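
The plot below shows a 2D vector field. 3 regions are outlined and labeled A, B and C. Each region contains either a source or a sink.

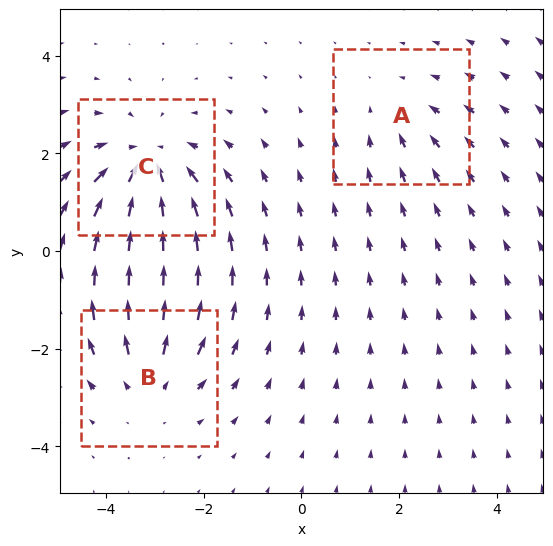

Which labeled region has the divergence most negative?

Divergence at each region's feature centre — A: about -2, B: about +3, C: about -4. Region C is most negative.

C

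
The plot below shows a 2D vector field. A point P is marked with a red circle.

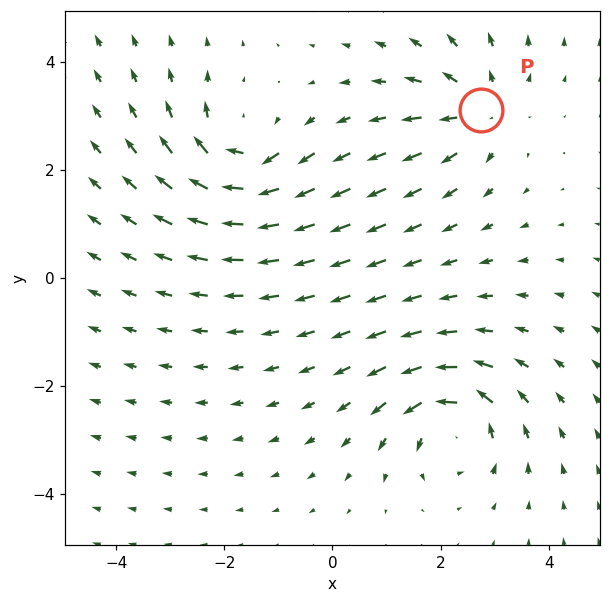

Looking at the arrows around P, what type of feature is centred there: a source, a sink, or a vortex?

source

At P (2.8, 3.1) the arrows spread outward. Divergence about +4, curl ≈0 — positive divergence with near-zero curl is a source.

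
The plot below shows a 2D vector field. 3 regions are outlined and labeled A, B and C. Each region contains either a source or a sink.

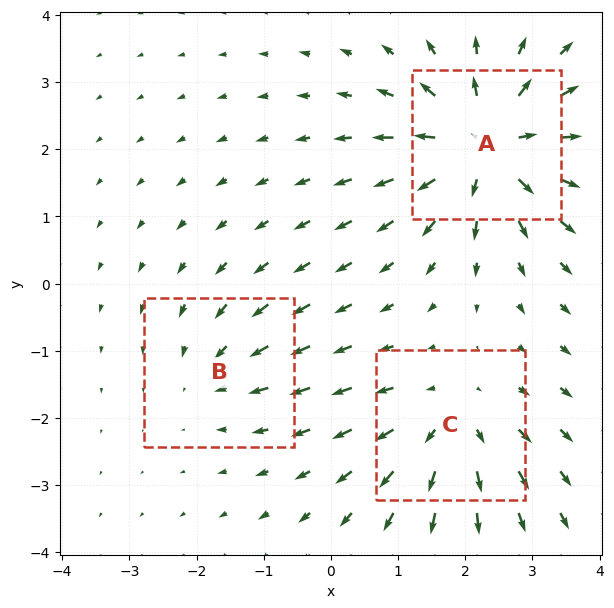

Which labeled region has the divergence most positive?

A

Divergence at each region's feature centre — A: about +5, B: about -2, C: about +3. Region A is most positive.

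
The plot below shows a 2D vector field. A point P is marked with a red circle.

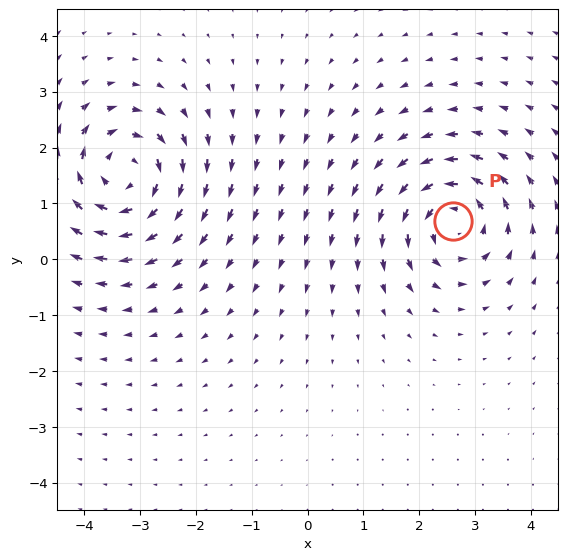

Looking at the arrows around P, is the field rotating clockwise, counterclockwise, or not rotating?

counterclockwise

Near P at (2.6, 0.7) the arrows circulate counterclockwise. The curl (z-component) there is about +4; positive curl means counterclockwise rotation.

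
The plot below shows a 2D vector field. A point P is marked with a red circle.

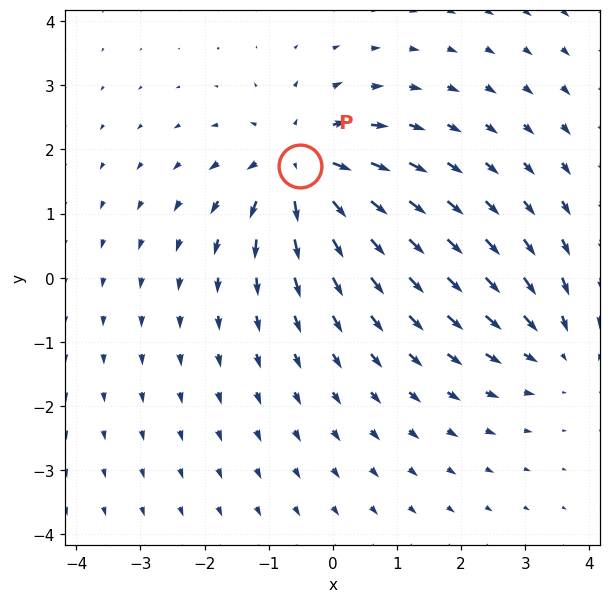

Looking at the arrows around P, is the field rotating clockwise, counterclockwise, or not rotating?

Near P at (-0.5, 1.7) the arrows show no circulation. The curl there is ≈0.

not rotating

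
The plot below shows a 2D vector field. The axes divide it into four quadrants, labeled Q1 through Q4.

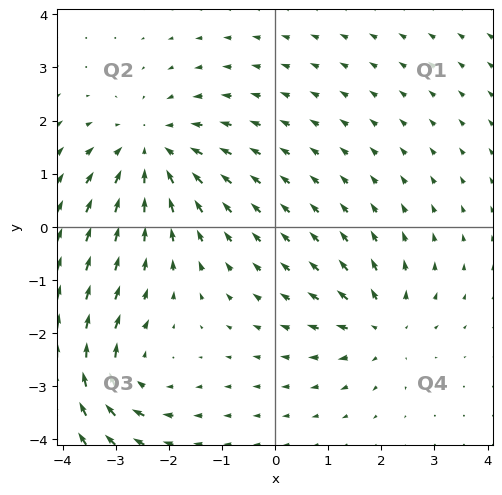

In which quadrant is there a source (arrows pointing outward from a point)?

Q4

The source sits at approximately (2.0, -1.9), which lies in quadrant Q4. The divergence there is about +3, positive as expected for a source.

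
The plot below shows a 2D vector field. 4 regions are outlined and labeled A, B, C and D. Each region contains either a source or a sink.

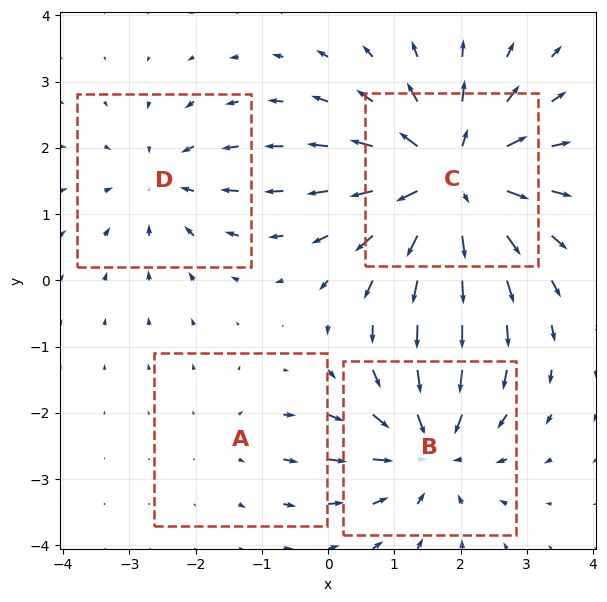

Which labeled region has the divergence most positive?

C

Divergence at each region's feature centre — A: about +2, B: about -5, C: about +8, D: about -4. Region C is most positive.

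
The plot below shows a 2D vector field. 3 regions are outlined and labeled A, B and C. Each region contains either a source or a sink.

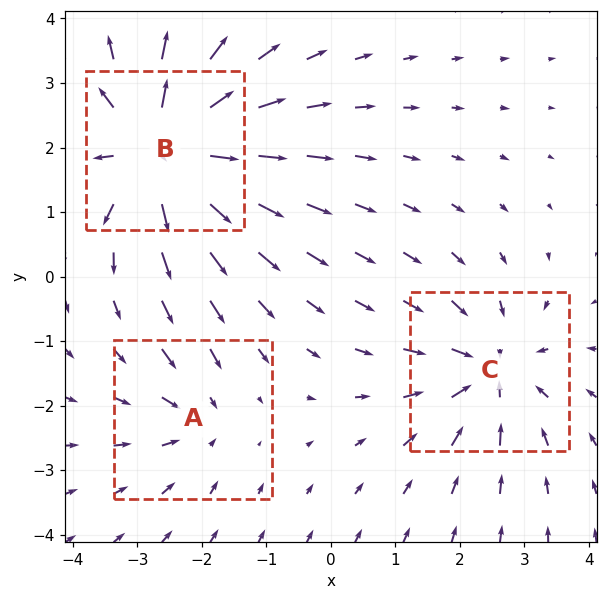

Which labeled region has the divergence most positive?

Divergence at each region's feature centre — A: about -2, B: about +5, C: about -3. Region B is most positive.

B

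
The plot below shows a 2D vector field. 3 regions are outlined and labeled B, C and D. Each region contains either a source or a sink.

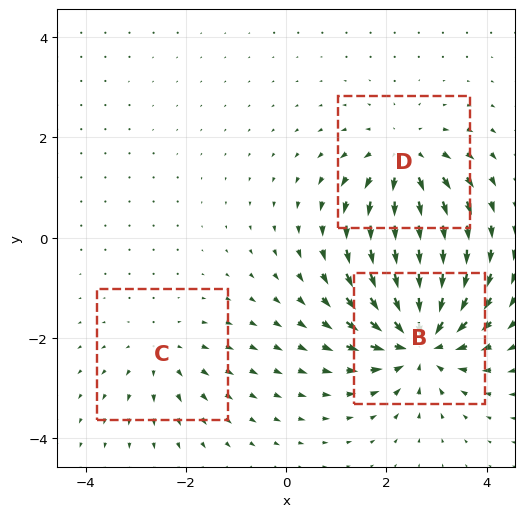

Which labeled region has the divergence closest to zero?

C

Divergence at each region's feature centre — B: about -6, C: about +2, D: about +4. Region C is closest to zero.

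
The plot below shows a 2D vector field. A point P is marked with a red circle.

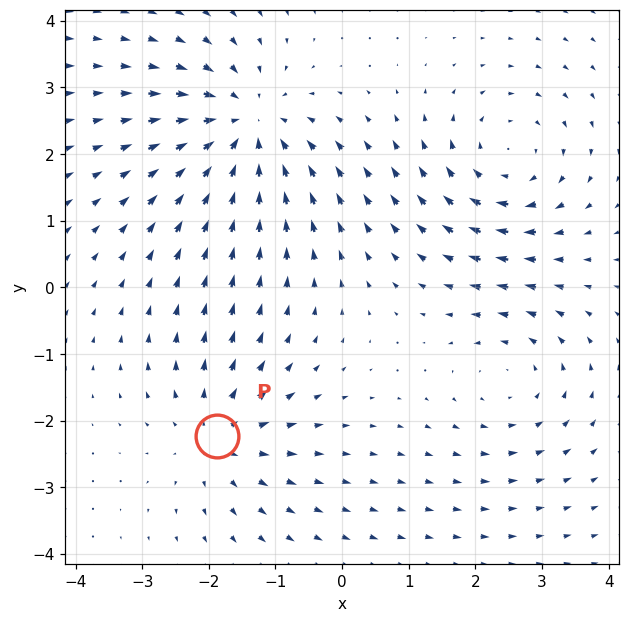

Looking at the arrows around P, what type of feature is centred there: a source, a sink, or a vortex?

At P (-1.9, -2.2) the arrows spread outward. Divergence about +4, curl ≈0 — positive divergence with near-zero curl is a source.

source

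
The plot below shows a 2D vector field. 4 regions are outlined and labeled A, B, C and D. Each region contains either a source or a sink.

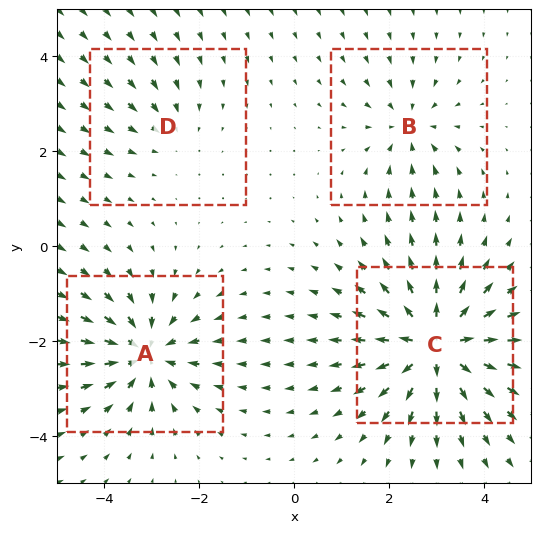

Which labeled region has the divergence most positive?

Divergence at each region's feature centre — A: about -6, B: about -4, C: about +8, D: about -2. Region C is most positive.

C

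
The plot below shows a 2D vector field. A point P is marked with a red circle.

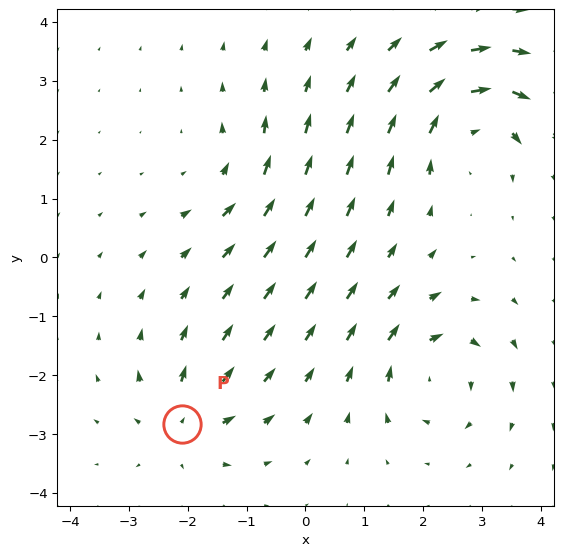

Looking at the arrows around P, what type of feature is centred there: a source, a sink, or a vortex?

source

At P (-2.1, -2.8) the arrows spread outward. Divergence about +3, curl ≈0 — positive divergence with near-zero curl is a source.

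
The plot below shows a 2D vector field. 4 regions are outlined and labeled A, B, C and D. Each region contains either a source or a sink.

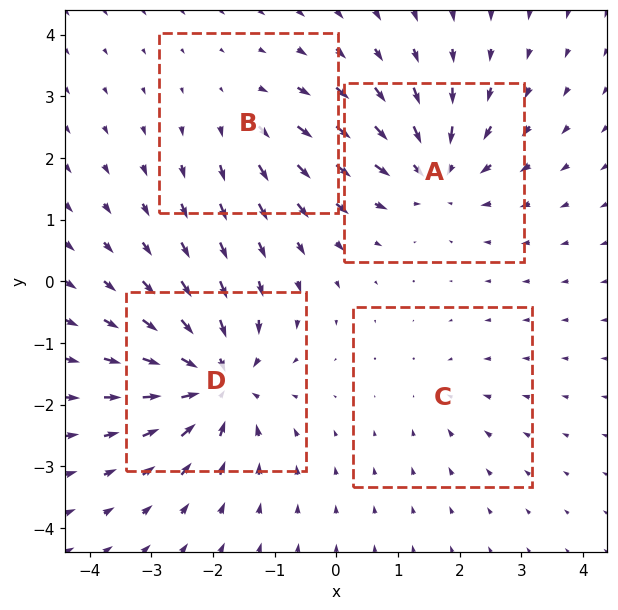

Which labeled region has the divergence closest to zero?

C

Divergence at each region's feature centre — A: about -6, B: about +3, C: about -2, D: about -8. Region C is closest to zero.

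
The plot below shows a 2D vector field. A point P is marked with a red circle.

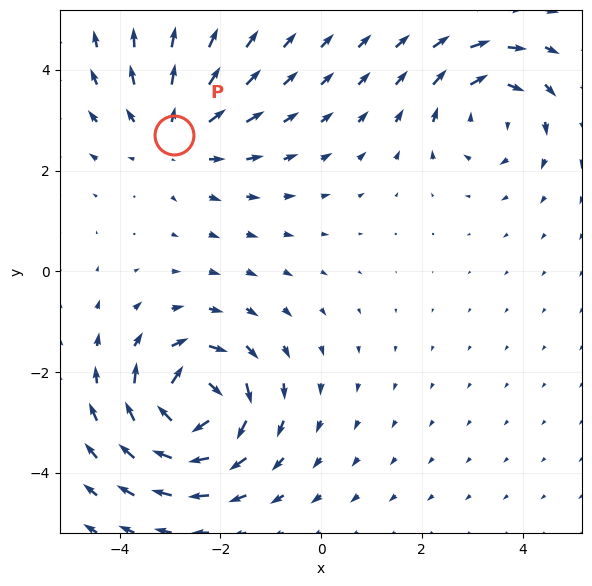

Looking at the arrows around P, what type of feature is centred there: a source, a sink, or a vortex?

source

At P (-2.9, 2.7) the arrows spread outward. Divergence about +3, curl ≈0 — positive divergence with near-zero curl is a source.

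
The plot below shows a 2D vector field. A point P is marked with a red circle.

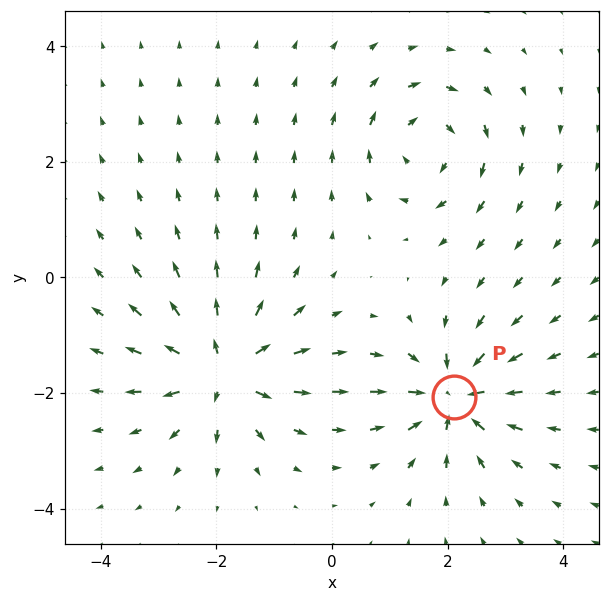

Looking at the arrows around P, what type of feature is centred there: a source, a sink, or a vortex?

At P (2.1, -2.1) the arrows converge inward. Divergence about -6, curl ≈0 — negative divergence with near-zero curl is a sink.

sink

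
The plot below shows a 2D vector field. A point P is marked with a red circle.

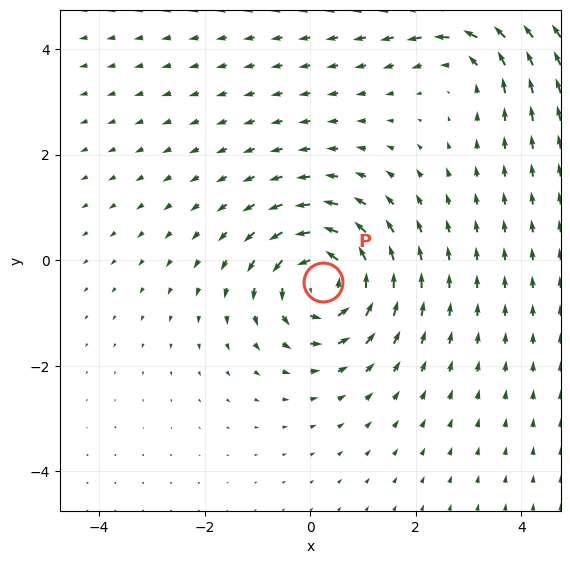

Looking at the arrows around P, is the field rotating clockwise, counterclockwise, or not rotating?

counterclockwise

Near P at (0.2, -0.4) the arrows circulate counterclockwise. The curl (z-component) there is about +4; positive curl means counterclockwise rotation.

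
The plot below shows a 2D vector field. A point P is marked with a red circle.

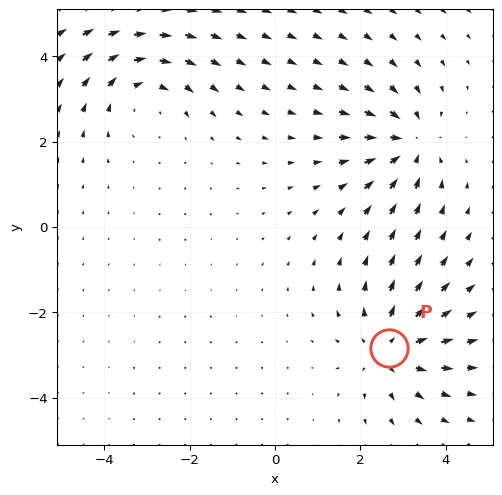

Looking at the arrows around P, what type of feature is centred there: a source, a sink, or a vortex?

At P (2.7, -2.8) the arrows spread outward. Divergence about +4, curl ≈0 — positive divergence with near-zero curl is a source.

source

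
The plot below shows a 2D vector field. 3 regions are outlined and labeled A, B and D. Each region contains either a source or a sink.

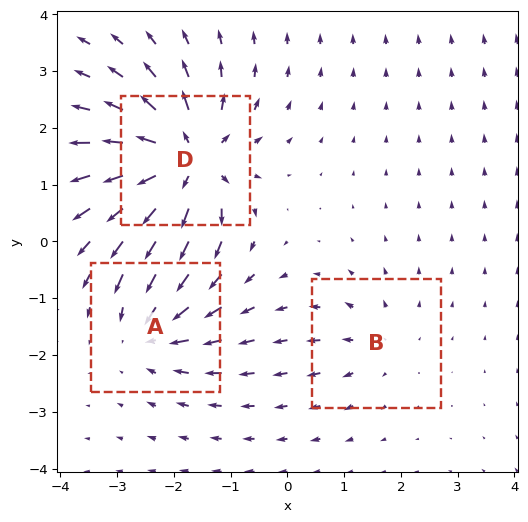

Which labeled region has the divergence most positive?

Divergence at each region's feature centre — A: about -4, B: about +2, D: about +6. Region D is most positive.

D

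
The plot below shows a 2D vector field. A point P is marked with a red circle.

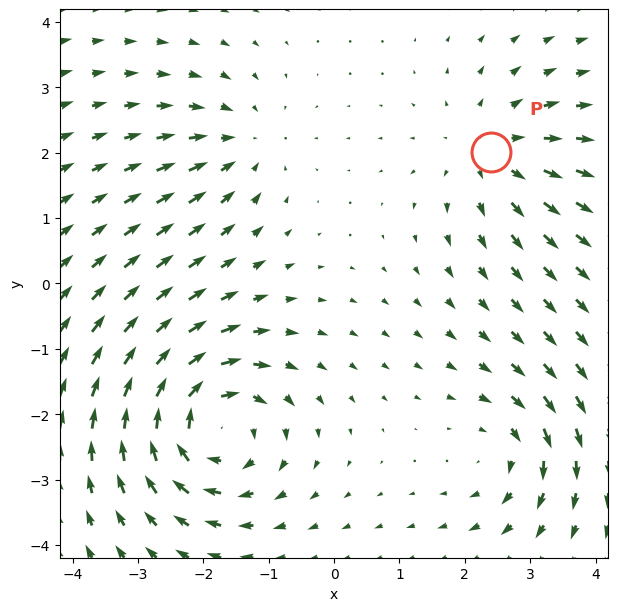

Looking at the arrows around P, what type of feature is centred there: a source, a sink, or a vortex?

At P (2.4, 2.0) the arrows spread outward. Divergence about +3, curl ≈0 — positive divergence with near-zero curl is a source.

source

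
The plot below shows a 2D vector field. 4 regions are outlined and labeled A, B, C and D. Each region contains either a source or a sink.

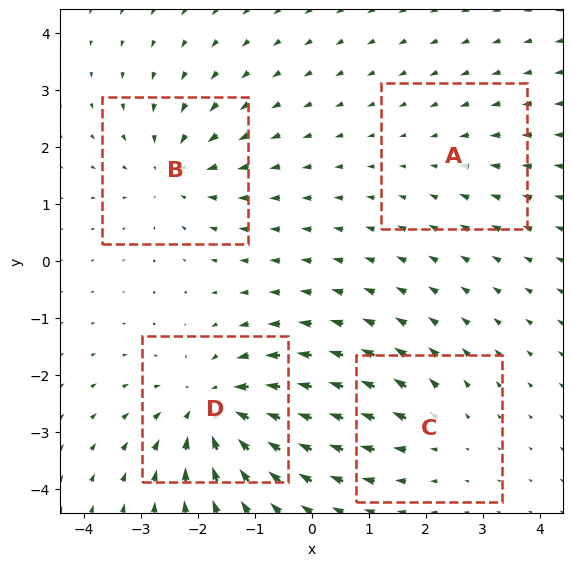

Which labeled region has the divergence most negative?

D

Divergence at each region's feature centre — A: about -2, B: about -5, C: about +3, D: about -7. Region D is most negative.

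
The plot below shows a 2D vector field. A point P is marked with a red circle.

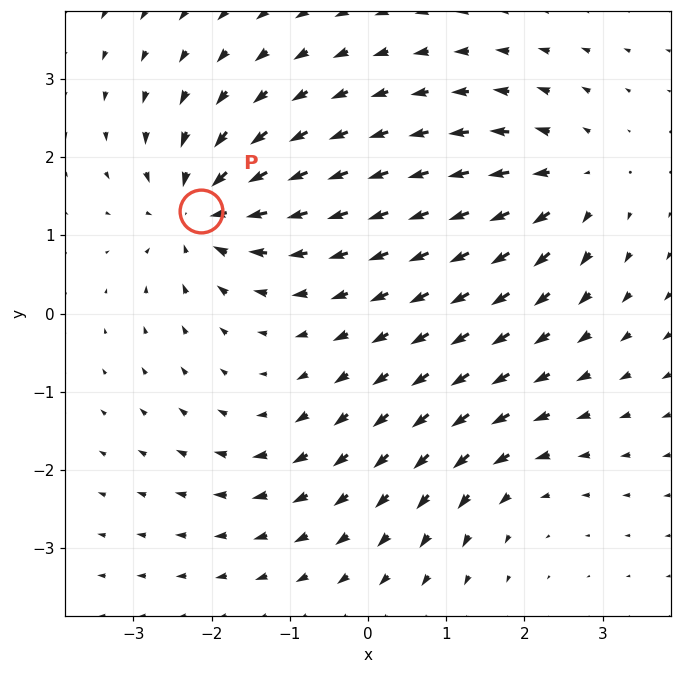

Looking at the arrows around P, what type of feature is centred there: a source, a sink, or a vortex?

sink

At P (-2.1, 1.3) the arrows converge inward. Divergence about -6, curl ≈0 — negative divergence with near-zero curl is a sink.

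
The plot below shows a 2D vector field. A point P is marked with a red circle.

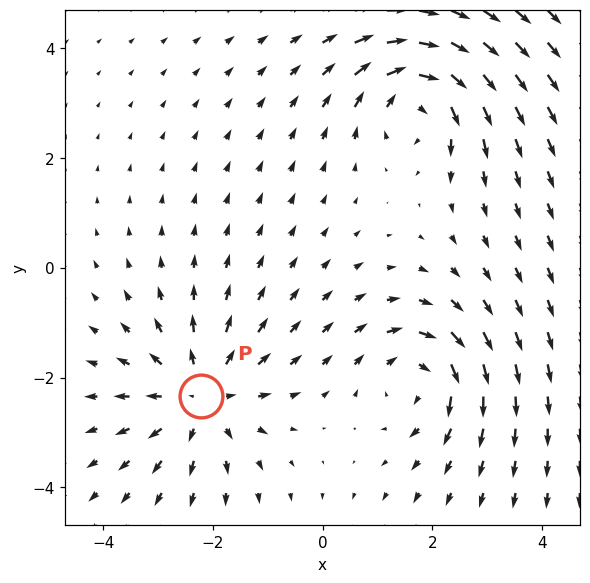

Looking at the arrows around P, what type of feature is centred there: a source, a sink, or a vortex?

At P (-2.2, -2.3) the arrows spread outward. Divergence about +4, curl ≈0 — positive divergence with near-zero curl is a source.

source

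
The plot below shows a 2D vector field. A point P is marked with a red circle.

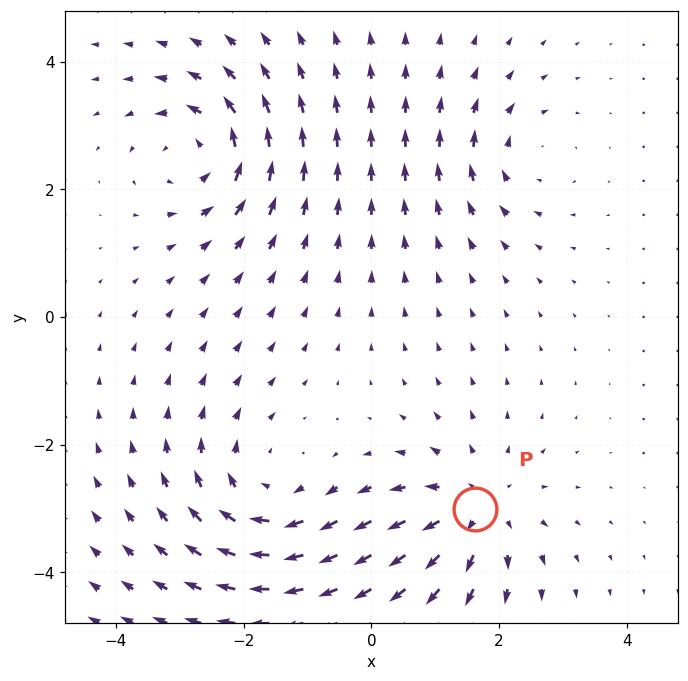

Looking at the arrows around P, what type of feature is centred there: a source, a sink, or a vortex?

source

At P (1.6, -3.0) the arrows spread outward. Divergence about +4, curl ≈0 — positive divergence with near-zero curl is a source.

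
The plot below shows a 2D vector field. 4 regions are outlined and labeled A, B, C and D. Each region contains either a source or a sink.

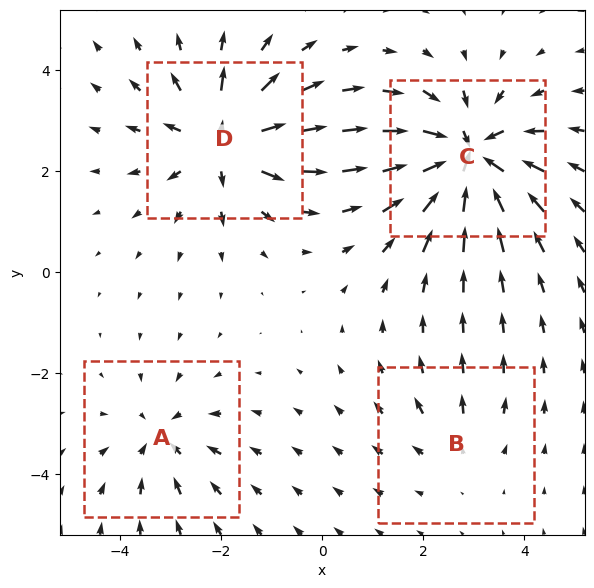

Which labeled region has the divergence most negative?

C

Divergence at each region's feature centre — A: about -3, B: about +2, C: about -7, D: about +6. Region C is most negative.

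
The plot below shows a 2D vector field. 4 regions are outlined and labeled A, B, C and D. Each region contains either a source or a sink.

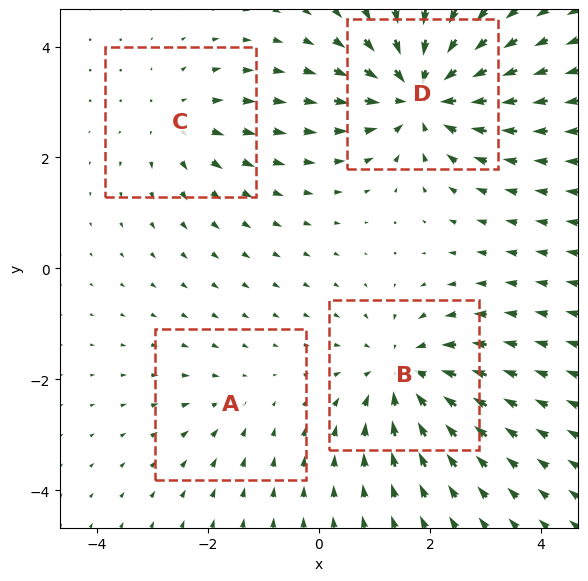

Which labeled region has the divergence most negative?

Divergence at each region's feature centre — A: about -2, B: about -5, C: about +3, D: about -6. Region D is most negative.

D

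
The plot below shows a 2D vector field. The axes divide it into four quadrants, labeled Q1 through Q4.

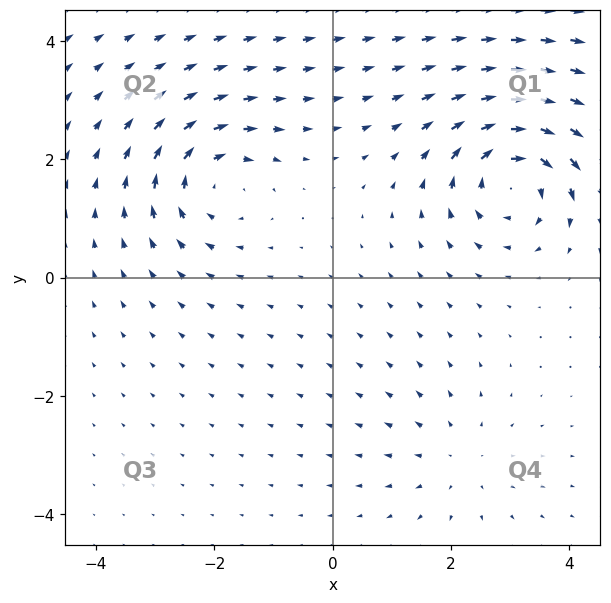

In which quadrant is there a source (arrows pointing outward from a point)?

The source sits at approximately (2.1, -3.1), which lies in quadrant Q4. The divergence there is about +2, positive as expected for a source.

Q4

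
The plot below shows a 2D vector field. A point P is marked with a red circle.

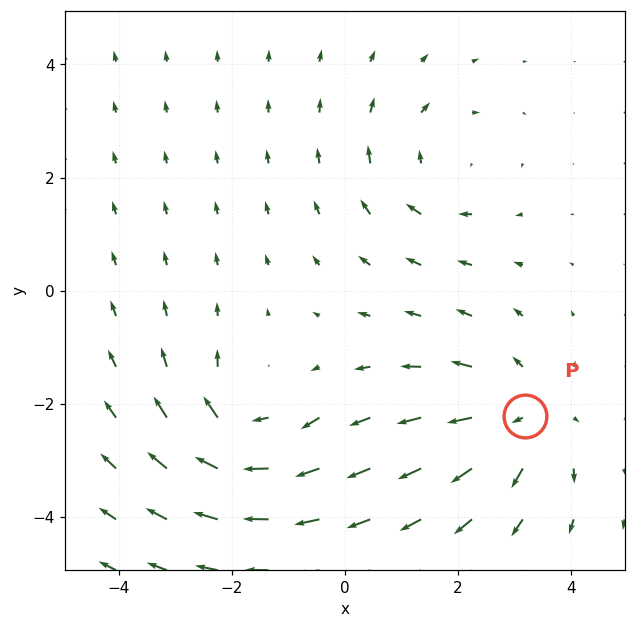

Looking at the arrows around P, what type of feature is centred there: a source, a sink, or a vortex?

source

At P (3.2, -2.2) the arrows spread outward. Divergence about +3, curl ≈0 — positive divergence with near-zero curl is a source.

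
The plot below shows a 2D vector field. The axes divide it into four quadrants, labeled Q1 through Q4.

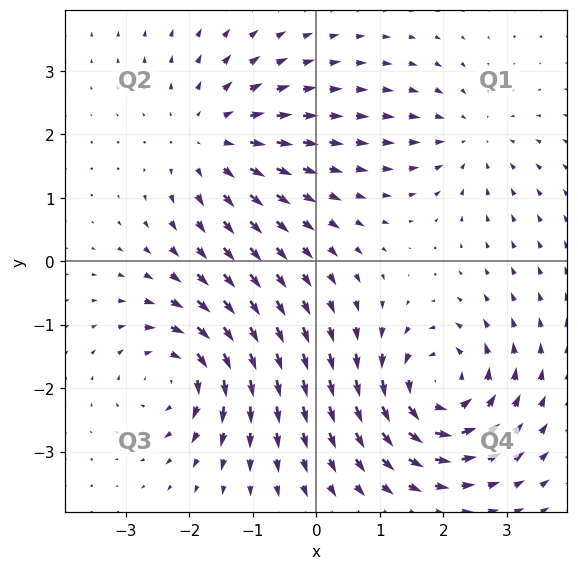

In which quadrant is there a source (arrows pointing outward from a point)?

Q2

The source sits at approximately (-1.7, 1.9), which lies in quadrant Q2. The divergence there is about +4, positive as expected for a source.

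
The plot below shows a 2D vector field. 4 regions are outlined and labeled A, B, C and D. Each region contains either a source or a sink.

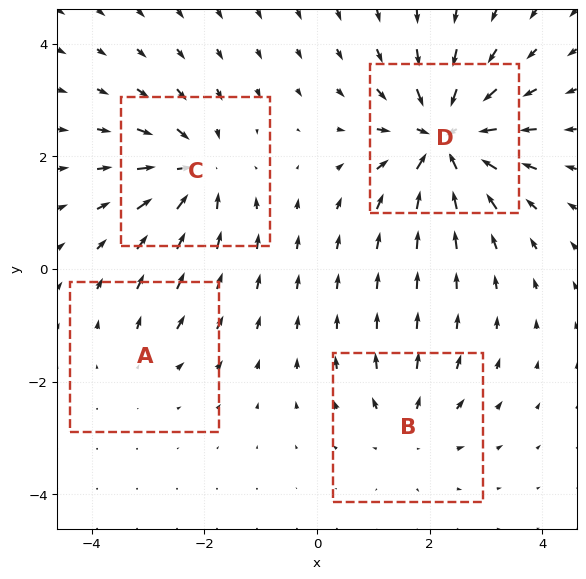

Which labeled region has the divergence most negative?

Divergence at each region's feature centre — A: about +2, B: about +4, C: about -6, D: about -8. Region D is most negative.

D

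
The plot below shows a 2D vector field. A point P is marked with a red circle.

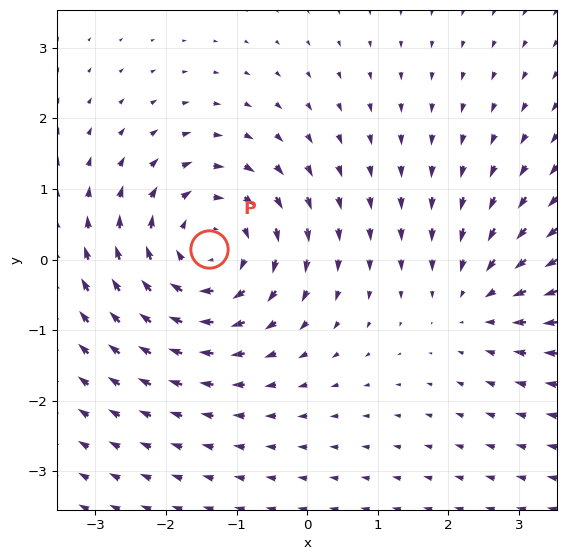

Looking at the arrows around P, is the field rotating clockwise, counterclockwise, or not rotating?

clockwise

Near P at (-1.4, 0.1) the arrows circulate clockwise. The curl (z-component) there is about -5; negative curl means clockwise rotation.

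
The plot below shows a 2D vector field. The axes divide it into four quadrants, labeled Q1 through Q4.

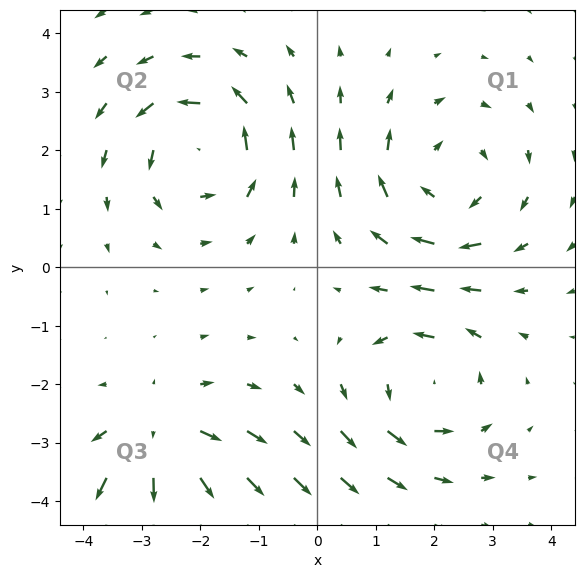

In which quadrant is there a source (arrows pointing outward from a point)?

Q3

The source sits at approximately (-2.7, -2.9), which lies in quadrant Q3. The divergence there is about +5, positive as expected for a source.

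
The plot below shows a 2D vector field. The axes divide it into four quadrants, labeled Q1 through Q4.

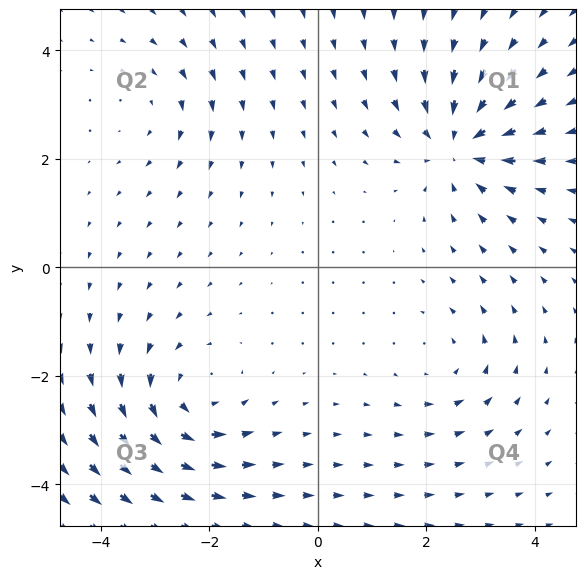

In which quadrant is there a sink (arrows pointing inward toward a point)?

Q1

The sink sits at approximately (2.6, 2.3), which lies in quadrant Q1. The divergence there is about -5, negative as expected for a sink.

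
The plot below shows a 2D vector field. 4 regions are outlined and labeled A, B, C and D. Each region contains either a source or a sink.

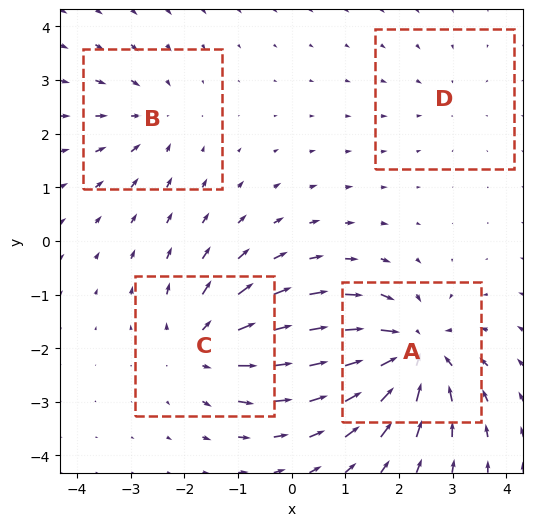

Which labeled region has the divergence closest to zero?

Divergence at each region's feature centre — A: about -7, B: about -3, C: about +5, D: about -2. Region D is closest to zero.

D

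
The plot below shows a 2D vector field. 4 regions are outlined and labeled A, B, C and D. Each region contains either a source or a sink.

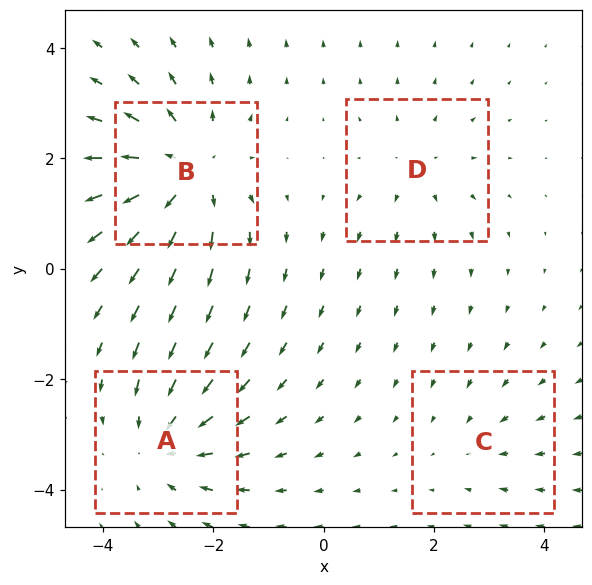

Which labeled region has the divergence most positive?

B

Divergence at each region's feature centre — A: about -4, B: about +6, C: about -2, D: about +3. Region B is most positive.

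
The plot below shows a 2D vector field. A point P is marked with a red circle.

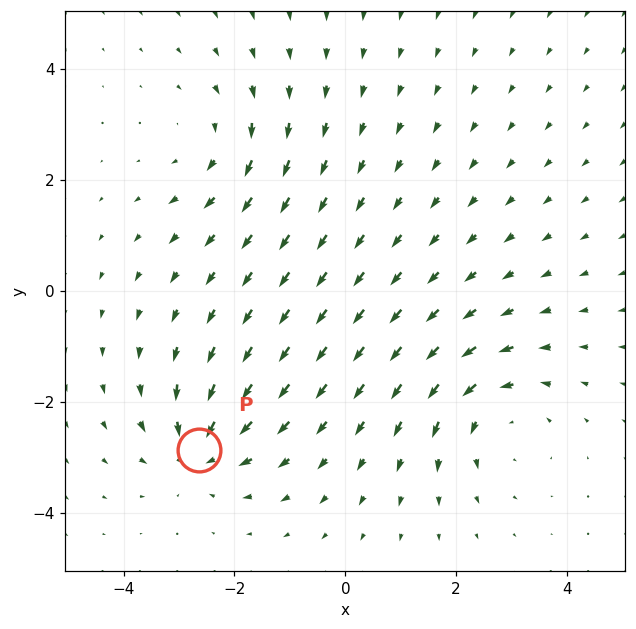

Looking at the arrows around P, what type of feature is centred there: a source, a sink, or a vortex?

sink

At P (-2.6, -2.9) the arrows converge inward. Divergence about -5, curl ≈0 — negative divergence with near-zero curl is a sink.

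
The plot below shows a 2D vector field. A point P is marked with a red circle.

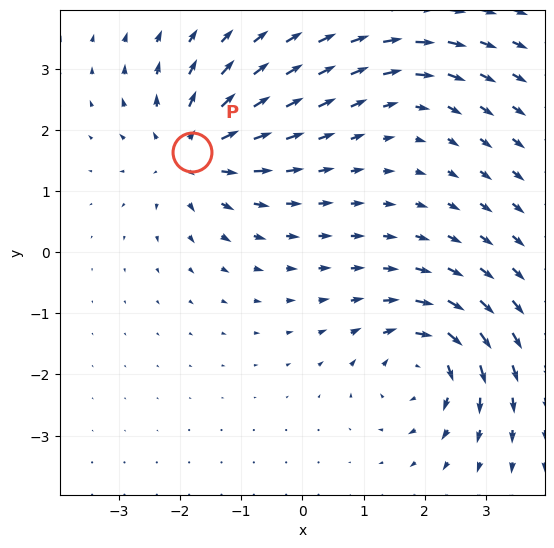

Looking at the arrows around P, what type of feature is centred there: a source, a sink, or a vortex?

source

At P (-1.8, 1.6) the arrows spread outward. Divergence about +6, curl ≈0 — positive divergence with near-zero curl is a source.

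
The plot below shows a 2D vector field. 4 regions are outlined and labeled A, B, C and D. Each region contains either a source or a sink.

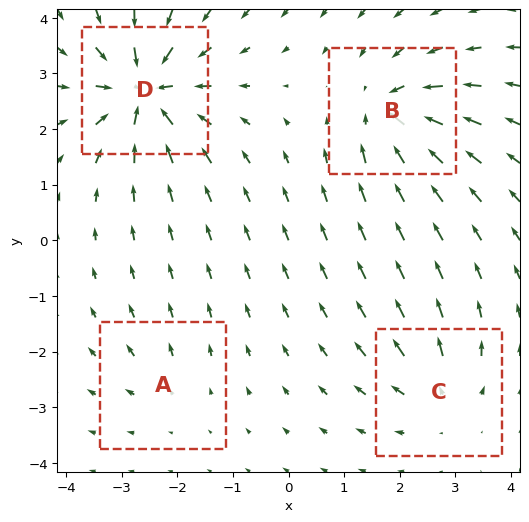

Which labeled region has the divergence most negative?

Divergence at each region's feature centre — A: about +2, B: about -7, C: about +4, D: about -9. Region D is most negative.

D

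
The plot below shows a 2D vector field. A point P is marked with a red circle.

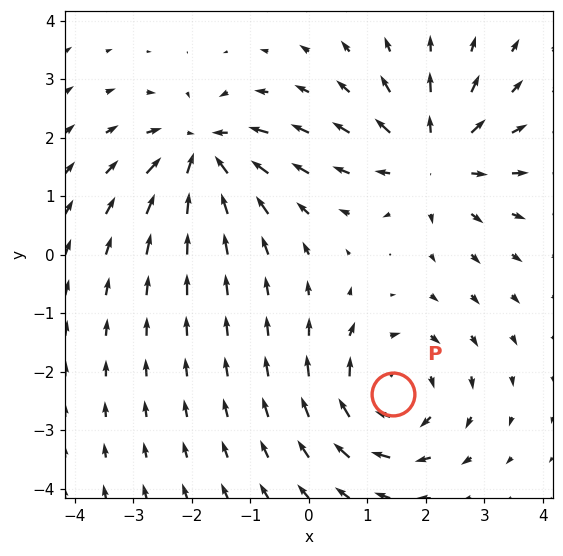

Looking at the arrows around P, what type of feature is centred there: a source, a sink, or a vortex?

vortex

At P (1.4, -2.4) the arrows circulate clockwise. Divergence ≈0, curl about -5 — near-zero divergence with nonzero curl is a vortex.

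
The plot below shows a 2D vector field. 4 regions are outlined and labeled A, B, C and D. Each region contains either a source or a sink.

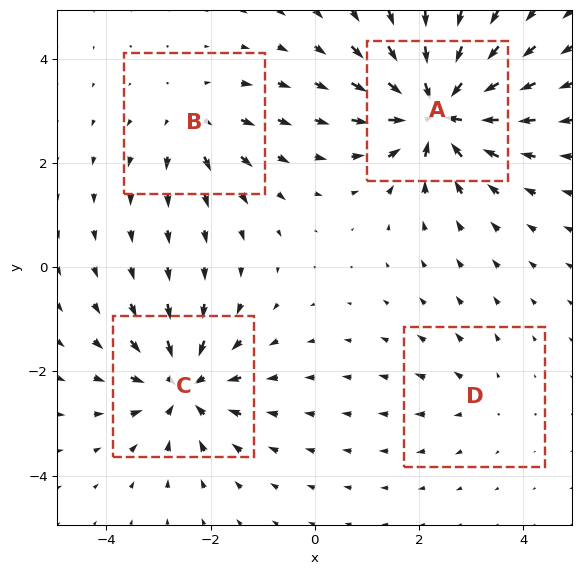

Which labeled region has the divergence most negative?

A

Divergence at each region's feature centre — A: about -8, B: about +3, C: about -6, D: about +2. Region A is most negative.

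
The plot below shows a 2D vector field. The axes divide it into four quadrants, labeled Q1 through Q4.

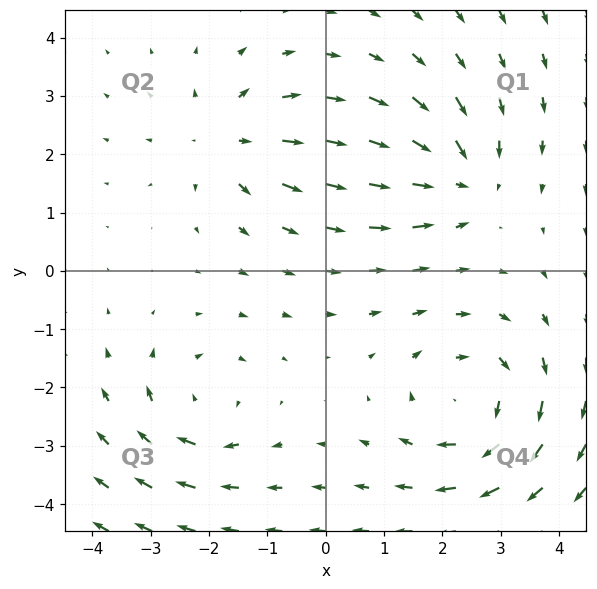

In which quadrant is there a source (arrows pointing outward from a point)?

Q2

The source sits at approximately (-1.7, 2.2), which lies in quadrant Q2. The divergence there is about +4, positive as expected for a source.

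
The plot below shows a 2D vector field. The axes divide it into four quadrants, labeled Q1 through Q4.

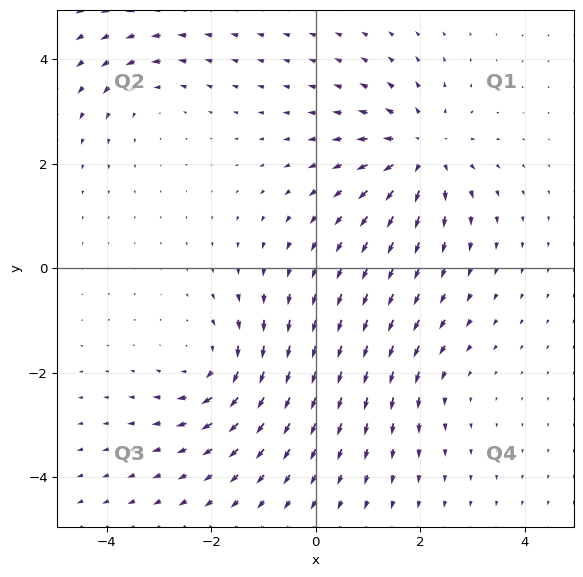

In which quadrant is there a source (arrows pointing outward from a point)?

The source sits at approximately (2.0, 2.2), which lies in quadrant Q1. The divergence there is about +5, positive as expected for a source.

Q1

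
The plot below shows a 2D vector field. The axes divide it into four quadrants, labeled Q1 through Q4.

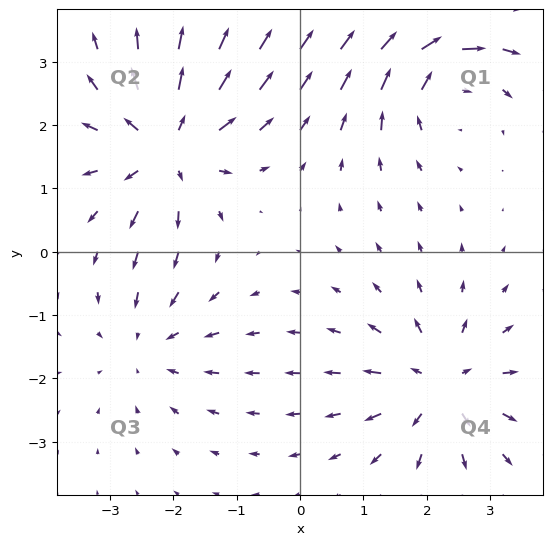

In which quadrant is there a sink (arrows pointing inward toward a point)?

The sink sits at approximately (-2.4, -1.5), which lies in quadrant Q3. The divergence there is about -2, negative as expected for a sink.

Q3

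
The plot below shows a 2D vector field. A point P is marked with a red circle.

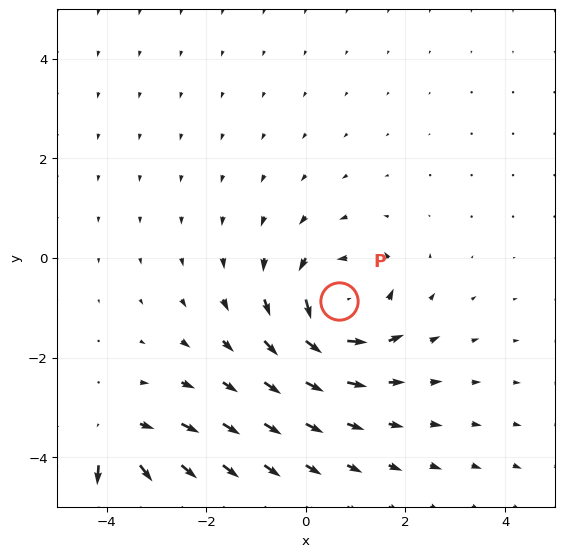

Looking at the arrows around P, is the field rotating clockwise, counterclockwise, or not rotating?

Near P at (0.7, -0.9) the arrows circulate counterclockwise. The curl (z-component) there is about +6; positive curl means counterclockwise rotation.

counterclockwise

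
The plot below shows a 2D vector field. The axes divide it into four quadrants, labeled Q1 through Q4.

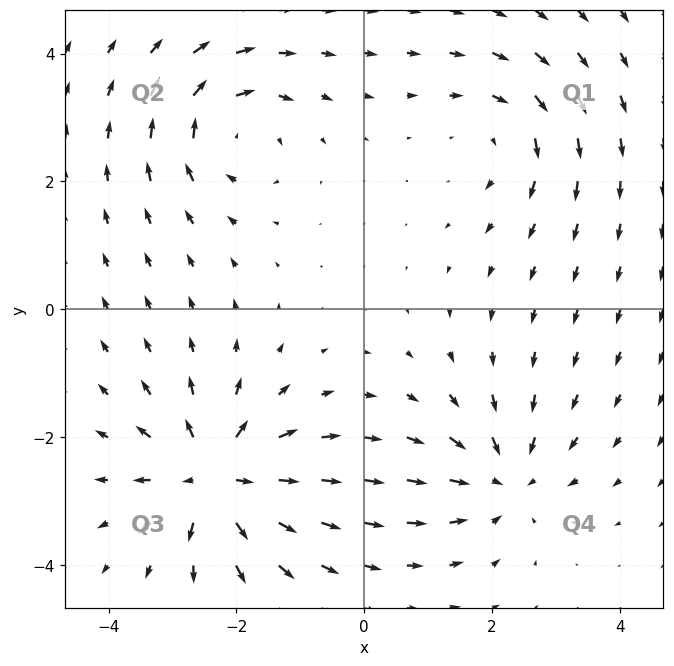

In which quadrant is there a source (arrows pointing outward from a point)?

Q3

The source sits at approximately (-2.3, -2.6), which lies in quadrant Q3. The divergence there is about +6, positive as expected for a source.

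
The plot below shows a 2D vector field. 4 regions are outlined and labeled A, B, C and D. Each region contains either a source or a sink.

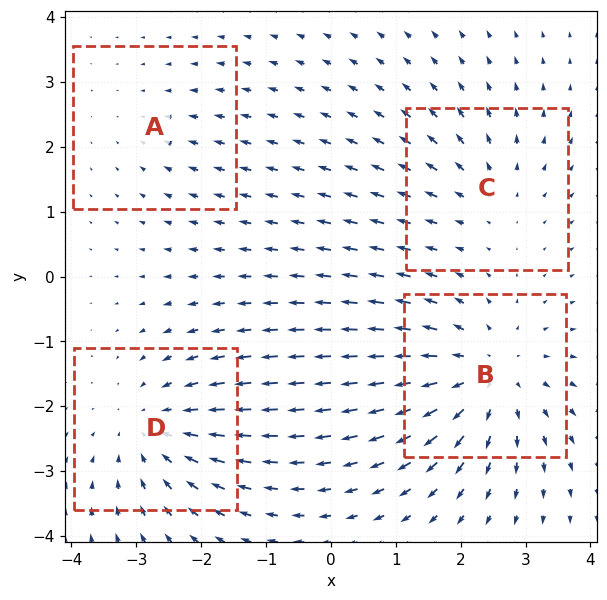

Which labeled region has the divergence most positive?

B

Divergence at each region's feature centre — A: about -2, B: about +5, C: about +3, D: about -4. Region B is most positive.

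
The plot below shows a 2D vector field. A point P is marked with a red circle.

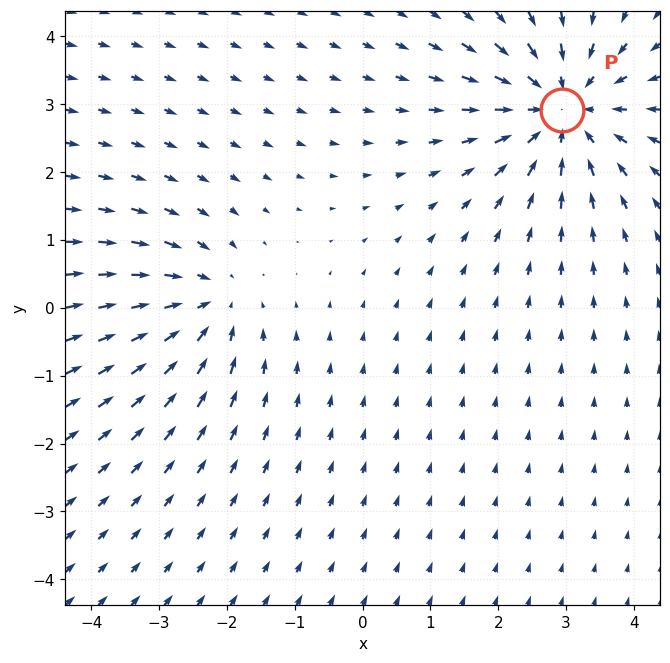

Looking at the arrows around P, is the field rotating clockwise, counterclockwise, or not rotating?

not rotating

Near P at (2.9, 2.9) the arrows show no circulation. The curl there is ≈0.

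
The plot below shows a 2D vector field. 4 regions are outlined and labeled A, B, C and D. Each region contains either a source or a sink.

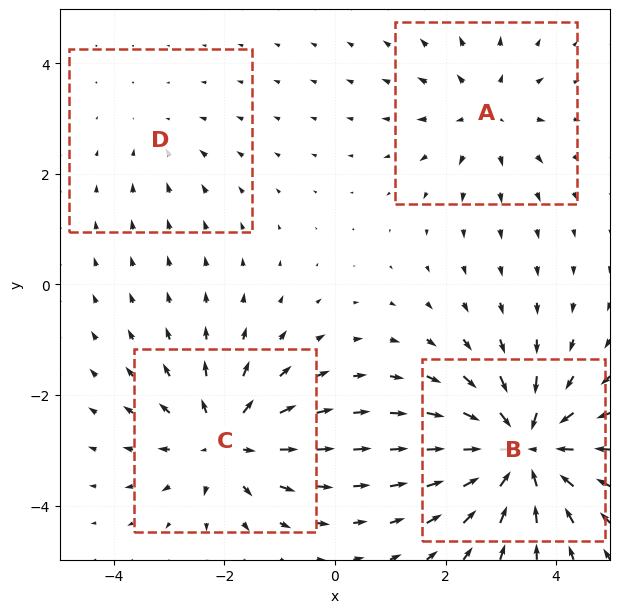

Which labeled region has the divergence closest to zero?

Divergence at each region's feature centre — A: about +4, B: about -8, C: about +5, D: about -2. Region D is closest to zero.

D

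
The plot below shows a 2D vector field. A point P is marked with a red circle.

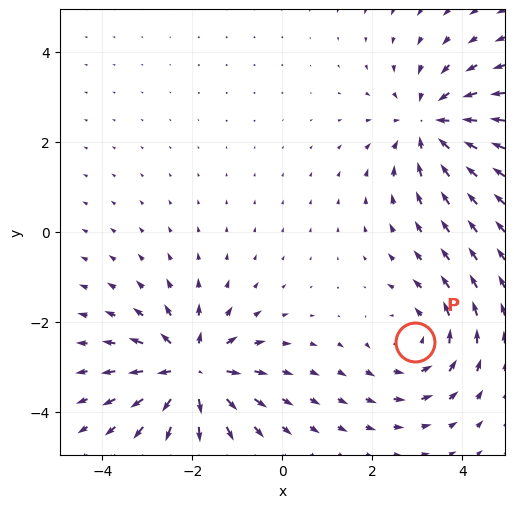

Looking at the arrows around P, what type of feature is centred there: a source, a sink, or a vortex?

At P (3.0, -2.4) the arrows circulate counterclockwise. Divergence ≈0, curl about +2 — near-zero divergence with nonzero curl is a vortex.

vortex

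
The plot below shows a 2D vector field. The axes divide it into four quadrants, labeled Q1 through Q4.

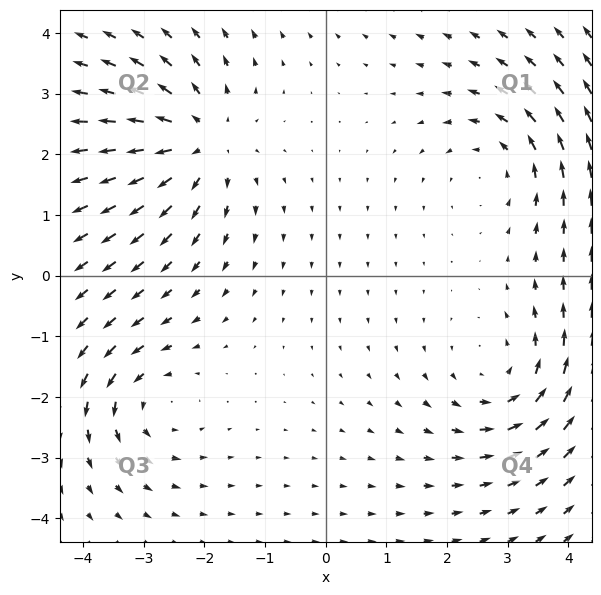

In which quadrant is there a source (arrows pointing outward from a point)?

Q2

The source sits at approximately (-2.1, 2.2), which lies in quadrant Q2. The divergence there is about +5, positive as expected for a source.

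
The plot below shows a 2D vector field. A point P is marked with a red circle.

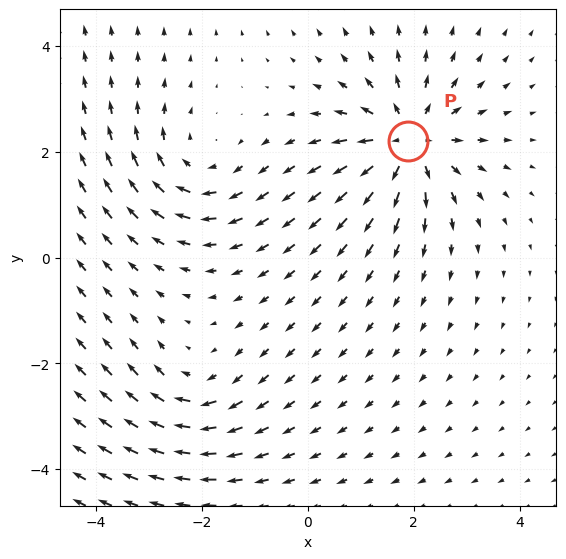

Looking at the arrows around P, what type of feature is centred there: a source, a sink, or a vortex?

source

At P (1.9, 2.2) the arrows spread outward. Divergence about +6, curl ≈0 — positive divergence with near-zero curl is a source.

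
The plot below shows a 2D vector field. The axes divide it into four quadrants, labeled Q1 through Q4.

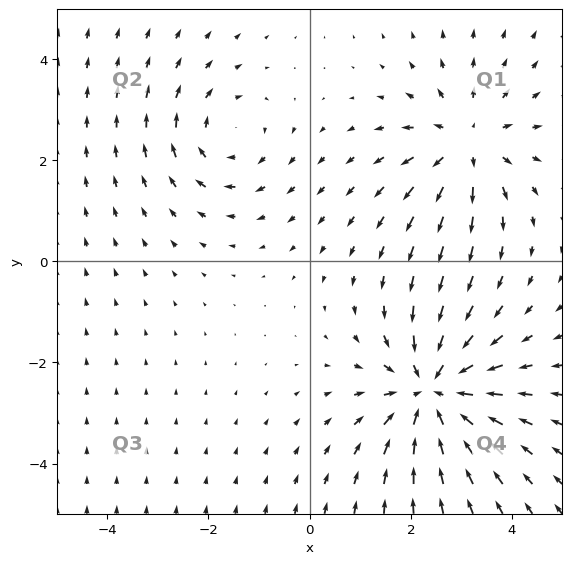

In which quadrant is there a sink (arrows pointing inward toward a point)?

Q4

The sink sits at approximately (2.4, -2.6), which lies in quadrant Q4. The divergence there is about -5, negative as expected for a sink.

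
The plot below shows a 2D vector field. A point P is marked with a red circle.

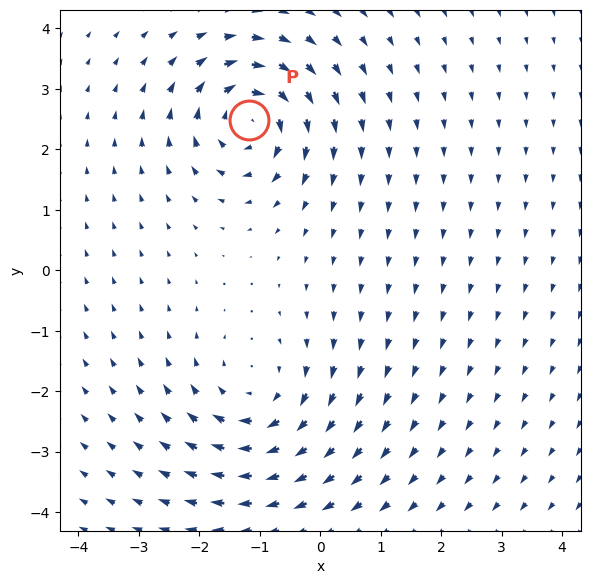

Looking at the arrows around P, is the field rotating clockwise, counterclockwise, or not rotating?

clockwise

Near P at (-1.2, 2.5) the arrows circulate clockwise. The curl (z-component) there is about -7; negative curl means clockwise rotation.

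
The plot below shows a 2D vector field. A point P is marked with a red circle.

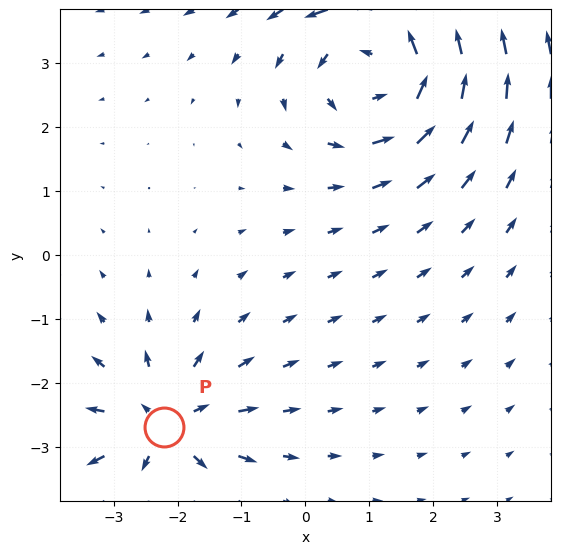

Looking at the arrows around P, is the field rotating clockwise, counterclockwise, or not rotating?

Near P at (-2.2, -2.7) the arrows show no circulation. The curl there is ≈0.

not rotating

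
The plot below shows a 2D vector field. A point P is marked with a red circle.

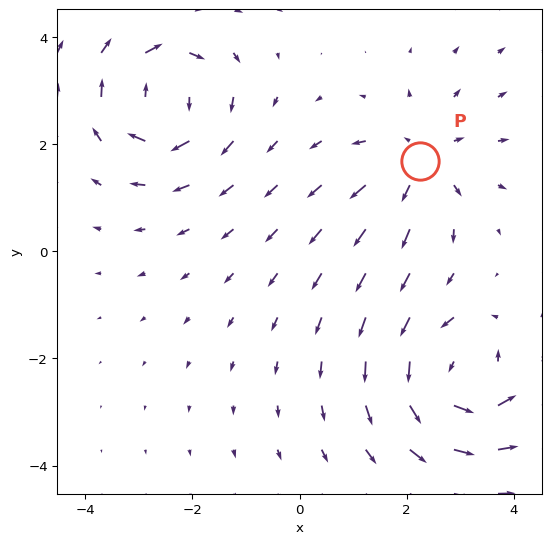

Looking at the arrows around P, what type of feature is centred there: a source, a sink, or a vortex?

At P (2.2, 1.7) the arrows spread outward. Divergence about +4, curl ≈0 — positive divergence with near-zero curl is a source.

source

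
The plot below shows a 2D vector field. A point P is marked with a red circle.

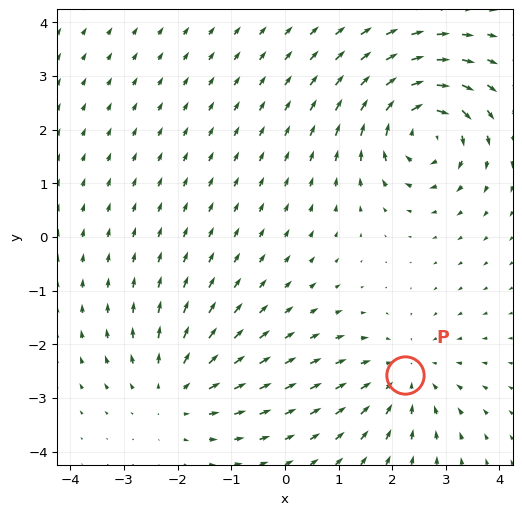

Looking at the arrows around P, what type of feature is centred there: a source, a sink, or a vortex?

sink

At P (2.2, -2.6) the arrows converge inward. Divergence about -3, curl ≈0 — negative divergence with near-zero curl is a sink.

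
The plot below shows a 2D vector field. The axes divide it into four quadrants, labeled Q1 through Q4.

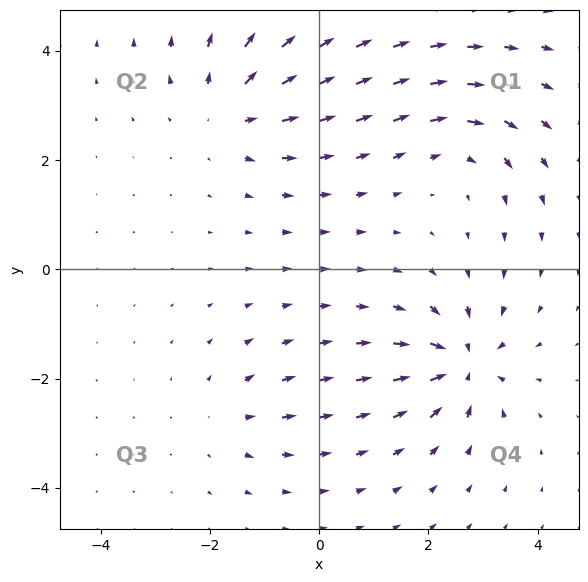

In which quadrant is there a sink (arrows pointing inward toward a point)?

The sink sits at approximately (2.6, -1.7), which lies in quadrant Q4. The divergence there is about -7, negative as expected for a sink.

Q4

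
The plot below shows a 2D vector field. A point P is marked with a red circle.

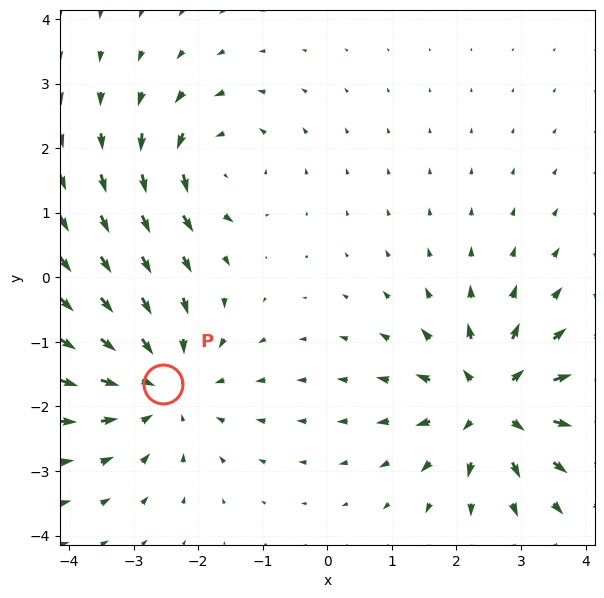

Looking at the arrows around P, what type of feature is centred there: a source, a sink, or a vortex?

sink

At P (-2.6, -1.7) the arrows converge inward. Divergence about -4, curl ≈0 — negative divergence with near-zero curl is a sink.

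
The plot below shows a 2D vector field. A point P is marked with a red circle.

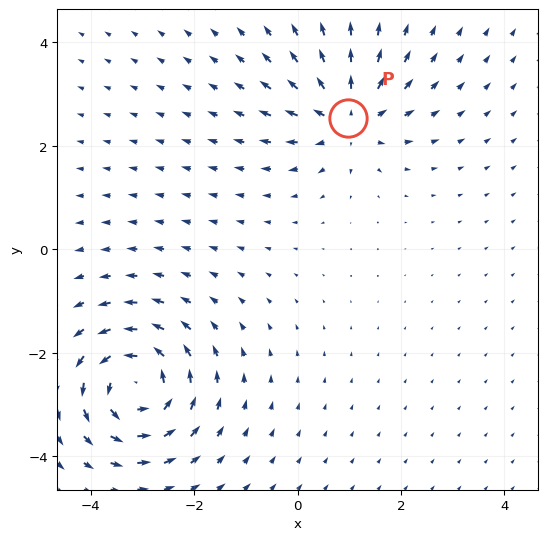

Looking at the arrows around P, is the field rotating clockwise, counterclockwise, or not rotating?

not rotating

Near P at (1.0, 2.5) the arrows show no circulation. The curl there is ≈0.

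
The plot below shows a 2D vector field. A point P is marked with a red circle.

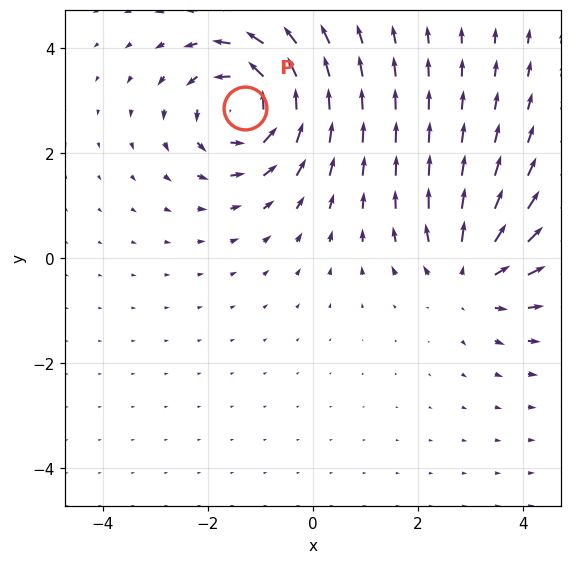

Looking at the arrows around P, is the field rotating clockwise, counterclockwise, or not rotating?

Near P at (-1.3, 2.9) the arrows circulate counterclockwise. The curl (z-component) there is about +5; positive curl means counterclockwise rotation.

counterclockwise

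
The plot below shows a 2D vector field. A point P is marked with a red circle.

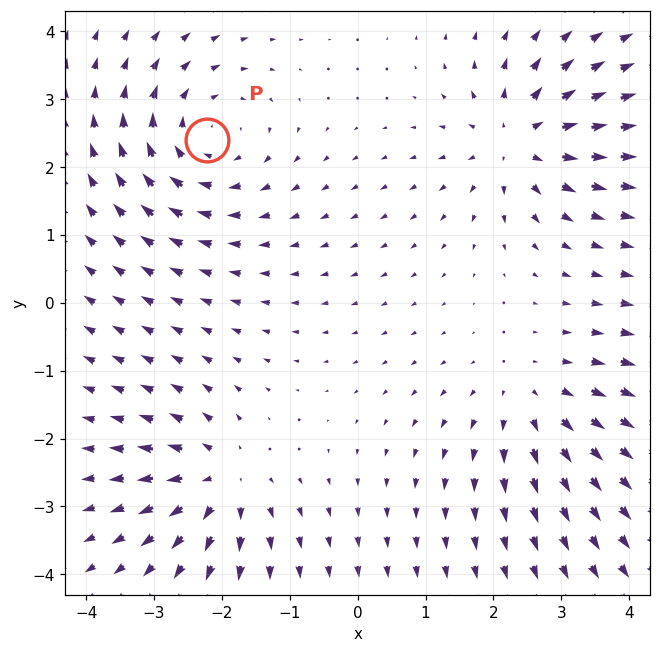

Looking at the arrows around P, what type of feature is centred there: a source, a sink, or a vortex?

At P (-2.2, 2.4) the arrows circulate clockwise. Divergence ≈0, curl about -4 — near-zero divergence with nonzero curl is a vortex.

vortex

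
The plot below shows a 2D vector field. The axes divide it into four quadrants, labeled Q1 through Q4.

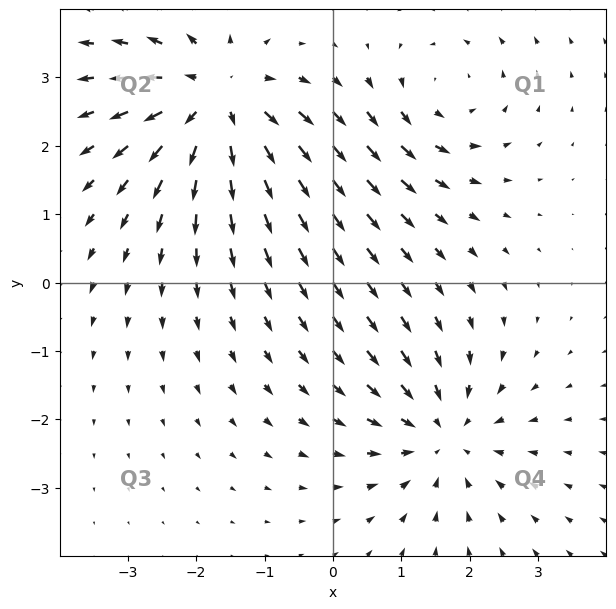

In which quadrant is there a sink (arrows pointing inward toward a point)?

Q4

The sink sits at approximately (1.6, -2.2), which lies in quadrant Q4. The divergence there is about -3, negative as expected for a sink.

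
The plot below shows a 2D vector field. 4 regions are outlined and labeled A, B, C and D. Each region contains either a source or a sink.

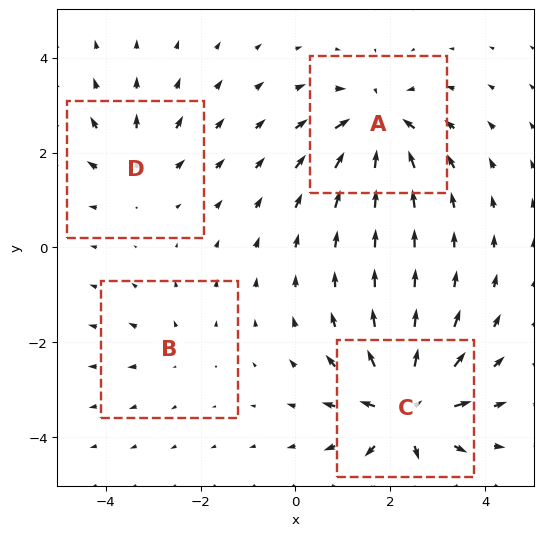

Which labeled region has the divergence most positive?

C

Divergence at each region's feature centre — A: about -6, B: about +2, C: about +7, D: about +4. Region C is most positive.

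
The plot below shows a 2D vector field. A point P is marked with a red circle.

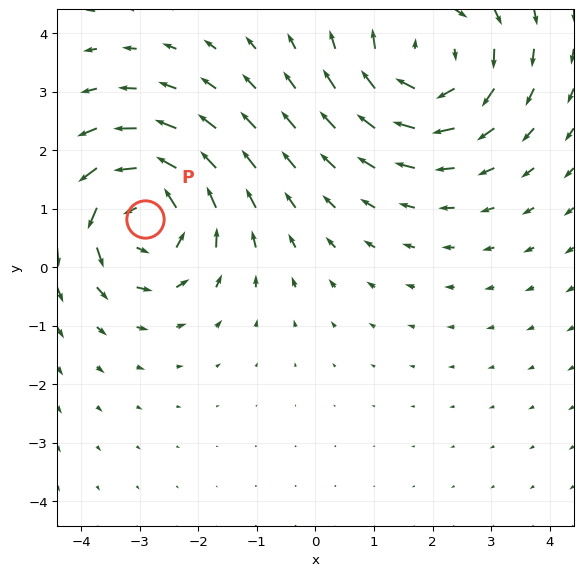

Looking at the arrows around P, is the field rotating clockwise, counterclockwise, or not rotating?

Near P at (-2.9, 0.8) the arrows circulate counterclockwise. The curl (z-component) there is about +4; positive curl means counterclockwise rotation.

counterclockwise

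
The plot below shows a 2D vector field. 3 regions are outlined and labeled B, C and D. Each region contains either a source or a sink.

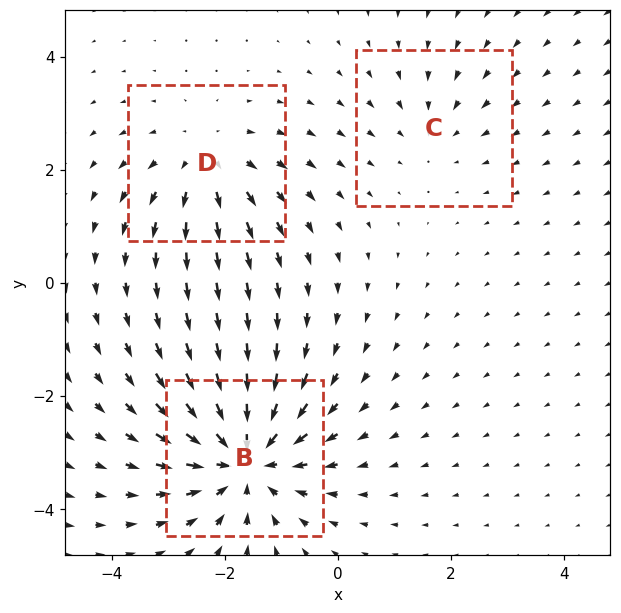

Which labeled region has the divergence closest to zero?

Divergence at each region's feature centre — B: about -5, C: about -2, D: about +3. Region C is closest to zero.

C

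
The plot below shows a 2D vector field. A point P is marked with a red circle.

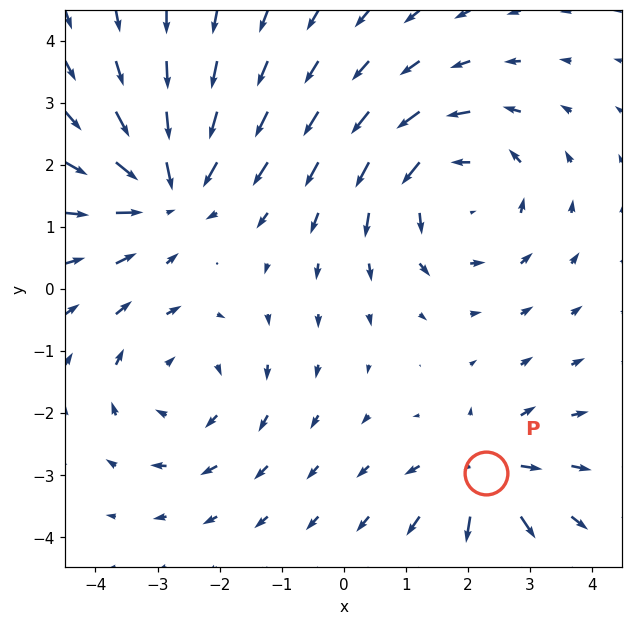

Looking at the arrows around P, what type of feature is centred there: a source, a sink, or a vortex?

At P (2.3, -3.0) the arrows spread outward. Divergence about +5, curl ≈0 — positive divergence with near-zero curl is a source.

source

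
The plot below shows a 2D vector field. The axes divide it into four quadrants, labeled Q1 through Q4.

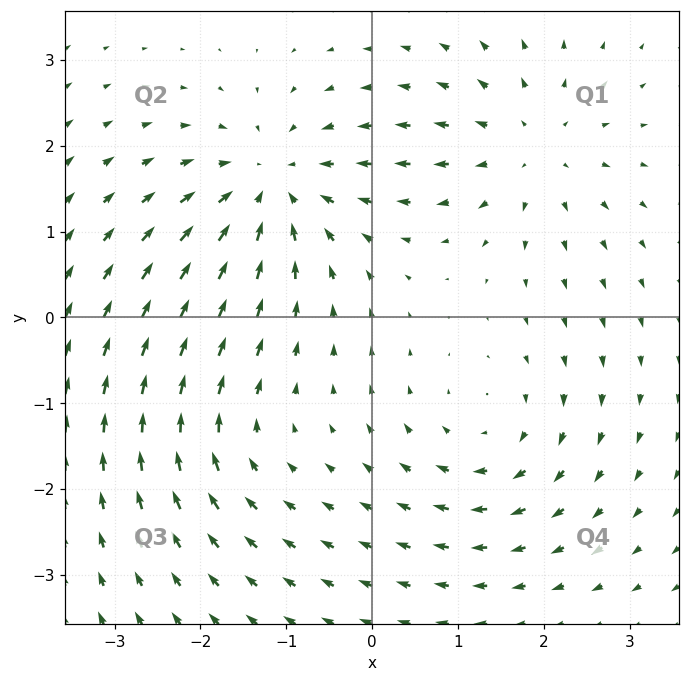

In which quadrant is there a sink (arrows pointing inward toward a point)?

The sink sits at approximately (-1.2, 1.5), which lies in quadrant Q2. The divergence there is about -6, negative as expected for a sink.

Q2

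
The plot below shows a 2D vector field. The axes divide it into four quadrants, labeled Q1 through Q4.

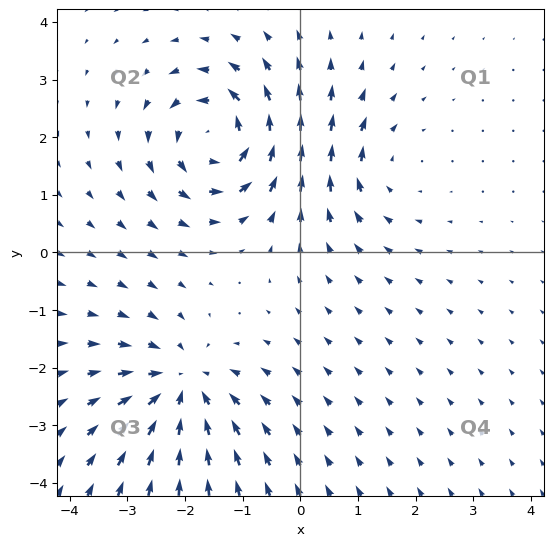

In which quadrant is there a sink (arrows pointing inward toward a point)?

The sink sits at approximately (-2.1, -2.3), which lies in quadrant Q3. The divergence there is about -5, negative as expected for a sink.

Q3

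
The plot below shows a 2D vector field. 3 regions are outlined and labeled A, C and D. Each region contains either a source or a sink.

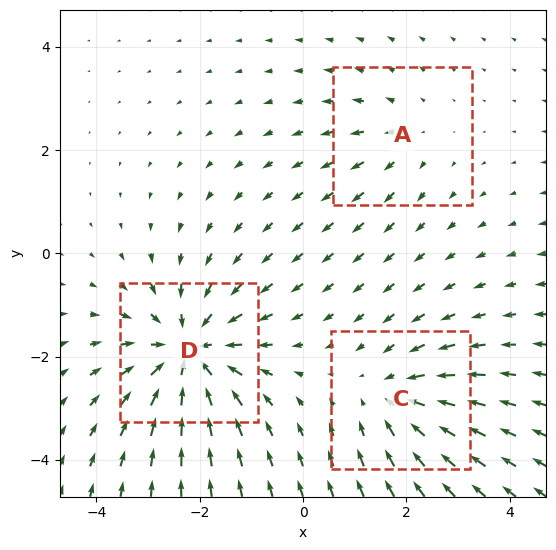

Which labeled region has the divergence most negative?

Divergence at each region's feature centre — A: about +2, C: about -3, D: about -5. Region D is most negative.

D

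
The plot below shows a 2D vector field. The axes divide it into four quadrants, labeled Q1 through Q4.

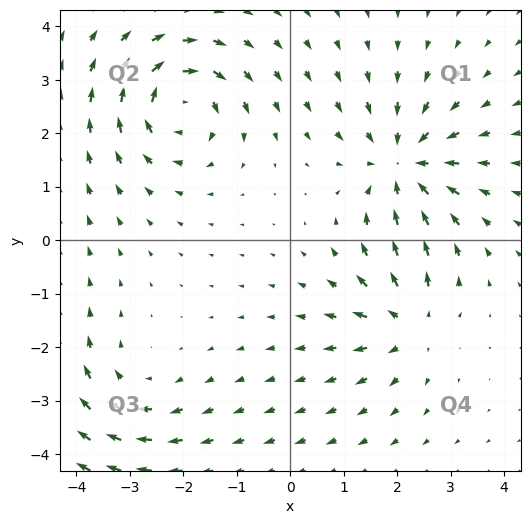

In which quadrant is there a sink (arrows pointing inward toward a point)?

The sink sits at approximately (2.1, 1.4), which lies in quadrant Q1. The divergence there is about -4, negative as expected for a sink.

Q1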